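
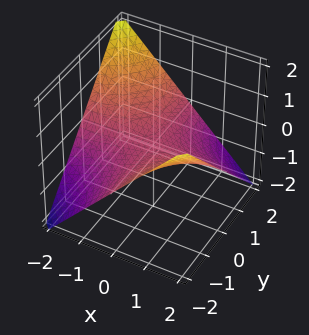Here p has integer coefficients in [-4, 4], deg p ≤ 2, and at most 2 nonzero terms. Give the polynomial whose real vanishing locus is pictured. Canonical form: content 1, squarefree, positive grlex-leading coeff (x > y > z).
(a) deg p = 2. A hyperbolic paraboloid; a quadric.
(b) Against the integer gridlines: one z-axis crossing is at z = 0; every point of the x-axis in the box is on the surface.
(c) Solving for integer coefficients yields p as stated. Check: (0, -1, 0) on the y-axis lies on the surface, and p(0, -1, 0) = 0. ✓

x*y + 2*z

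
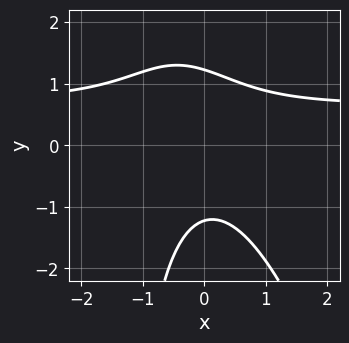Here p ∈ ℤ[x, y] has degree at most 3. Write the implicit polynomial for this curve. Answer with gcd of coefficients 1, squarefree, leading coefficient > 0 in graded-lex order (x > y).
3*x^2*y + x*y^2 - 2*x^2 + 2*y^2 - 3

The degree is 3 — the shape is more complex than any degree-2 curve.
From the axis intercepts and sections: no x-intercept at any integer in the box.
Matching integer coefficients to the picture gives p.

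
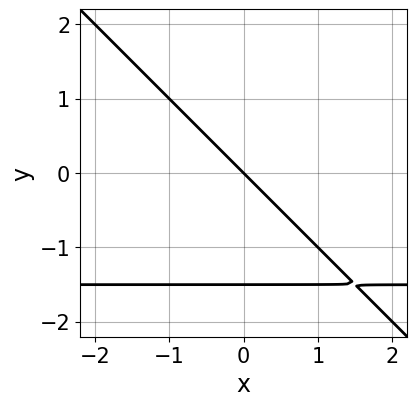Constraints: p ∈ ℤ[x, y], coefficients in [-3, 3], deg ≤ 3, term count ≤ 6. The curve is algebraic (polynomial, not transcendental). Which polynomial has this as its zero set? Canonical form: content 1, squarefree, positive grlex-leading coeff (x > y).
(a) Degree: the shape is more complex than any degree-1 curve, so deg p = 2.
(b) Against the integer gridlines: it crosses the x-axis at the gridline x = 0; one y-axis crossing is at y = 0.
(c) Solving for integer coefficients yields p as stated.

2*x*y + 2*y^2 + 3*x + 3*y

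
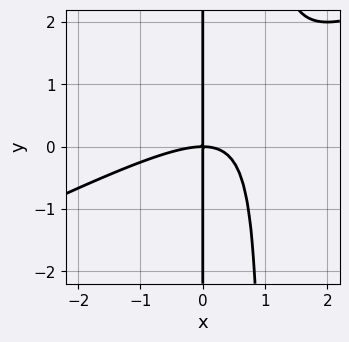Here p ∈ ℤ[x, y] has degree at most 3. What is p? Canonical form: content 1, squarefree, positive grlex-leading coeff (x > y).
1. The degree is 3 — a generic line meets the curve in up to 3 points.
2. From the axis intercepts and sections: the visible y-axis segment lies entirely on the curve; it meets the x-axis at x = 0 (among the integer gridlines).
3. The integer polynomial consistent with all of this is the stated p.

x^3 - 2*x^2*y + 2*x*y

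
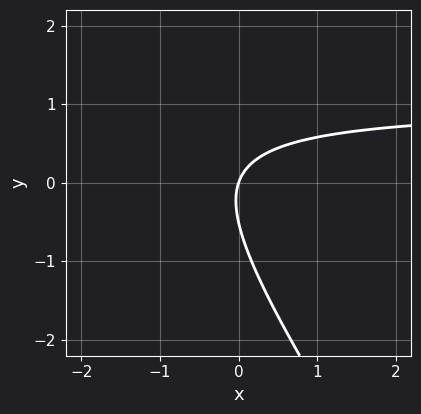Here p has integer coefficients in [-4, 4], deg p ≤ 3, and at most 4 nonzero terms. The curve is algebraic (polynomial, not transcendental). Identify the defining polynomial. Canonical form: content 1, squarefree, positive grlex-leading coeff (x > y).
3*x*y + 2*y^2 - 3*x + y

Degree: a generic line meets the curve in up to 2 points, so deg p = 2.
Checking where it meets the axes: one y-axis crossing is at y = 0; it crosses the x-axis at the gridline x = 0.
The integer polynomial consistent with all of this is the stated p.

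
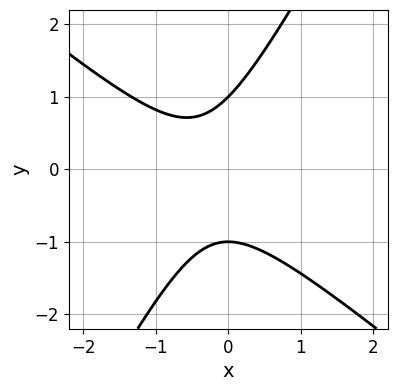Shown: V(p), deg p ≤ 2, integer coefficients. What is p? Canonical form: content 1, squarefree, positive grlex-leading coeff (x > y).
3*x^2 + 2*x*y - 2*y^2 + 2*x + 2

1. Degree: no degree-1 curve has this shape, so deg p = 2.
2. Checking where it meets the axes: no x-intercept at any integer in the box; among the integer gridlines, it crosses the y-axis at y ∈ {-1, 1}.
3. Fitting integer coefficients to these (and the overall shape) gives p.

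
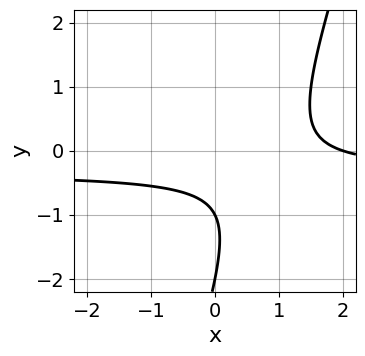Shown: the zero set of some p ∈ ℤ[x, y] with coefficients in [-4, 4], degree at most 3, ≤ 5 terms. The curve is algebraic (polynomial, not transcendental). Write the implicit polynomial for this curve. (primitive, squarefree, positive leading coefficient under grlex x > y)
3*x*y - y^2 + x - 3*y - 2

Degree: a generic line meets the curve in up to 2 points, so deg p = 2.
Against the integer gridlines: the y-axis gridline crossings are at y ∈ {-2, -1}; it crosses the x-axis at the gridline x = 2.
The integer polynomial consistent with all of this is the stated p.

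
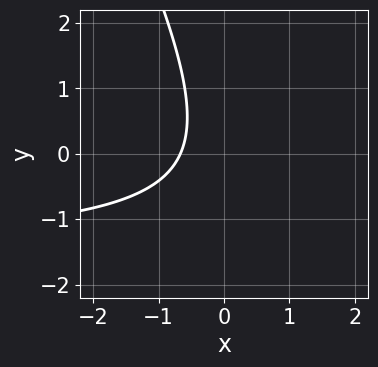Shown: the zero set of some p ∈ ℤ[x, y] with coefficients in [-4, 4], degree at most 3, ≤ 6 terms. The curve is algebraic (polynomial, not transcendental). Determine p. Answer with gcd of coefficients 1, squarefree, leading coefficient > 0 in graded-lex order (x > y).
2*x*y + y^2 + 3*x + 2

Degree: no degree-1 curve has this shape, so deg p = 2.
Checking where it meets the axes: no y-intercept at any integer in the box.
Solving for integer coefficients yields p as stated.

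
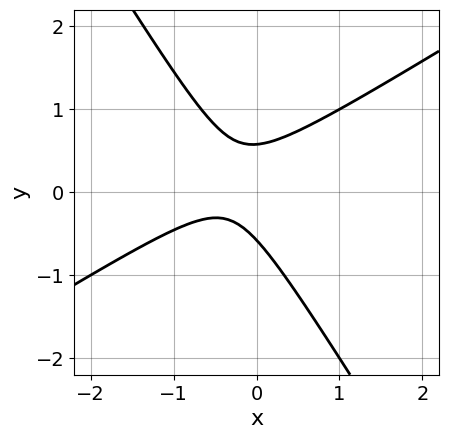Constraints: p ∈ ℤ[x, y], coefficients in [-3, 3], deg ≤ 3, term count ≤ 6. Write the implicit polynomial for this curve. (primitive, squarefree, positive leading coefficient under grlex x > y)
1. The degree is 2 — no degree-1 curve has this shape.
2. From the axis intercepts and sections: no x-intercept at any integer in the box.
3. Fitting integer coefficients to these (and the overall shape) gives p.

3*x^2 - 3*x*y - 3*y^2 + 2*x + 1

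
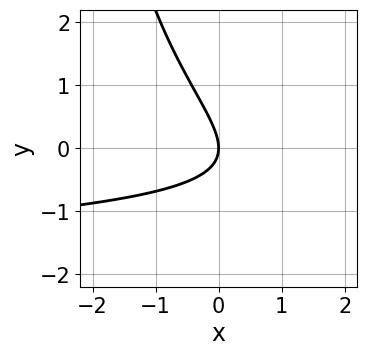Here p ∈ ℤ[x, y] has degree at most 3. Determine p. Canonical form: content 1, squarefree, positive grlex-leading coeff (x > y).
Degree: a generic line meets the curve in up to 3 points, so deg p = 3.
Observable constraints: it meets the y-axis at y = 0 (among the integer gridlines); it meets the x-axis at x = 0 (among the integer gridlines).
These observations pin down the coefficients.

x*y^2 + 3*x*y + 3*y^2 + 3*x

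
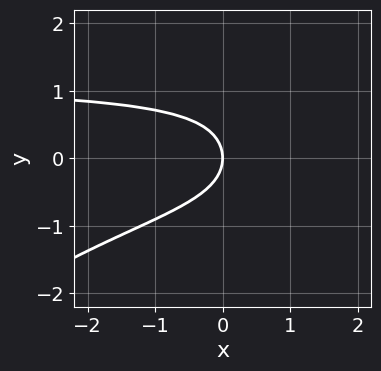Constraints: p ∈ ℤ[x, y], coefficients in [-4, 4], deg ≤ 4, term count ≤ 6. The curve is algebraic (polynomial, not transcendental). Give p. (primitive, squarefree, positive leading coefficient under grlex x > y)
(a) Degree: a generic line meets the curve in up to 4 points, so deg p = 4.
(b) From the axis intercepts and sections: it crosses the y-axis at the gridline y = 0; it crosses the x-axis at the gridline x = 0.
(c) Assembling these constraints gives the stated polynomial.

2*x*y^3 - 3*y^4 - 3*y^2 - 3*x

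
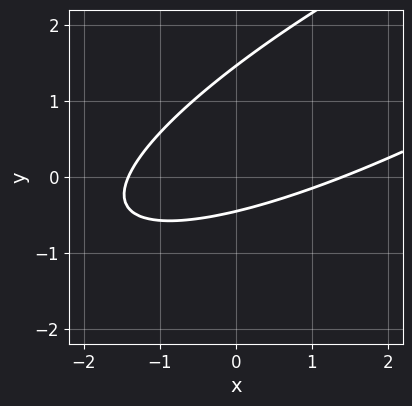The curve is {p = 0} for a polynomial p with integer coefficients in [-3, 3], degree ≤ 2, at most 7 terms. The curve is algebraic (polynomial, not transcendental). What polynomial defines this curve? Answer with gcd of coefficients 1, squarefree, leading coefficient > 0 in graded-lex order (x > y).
First, the degree is 2 — a generic line meets the curve in up to 2 points.
Finally, matching integer coefficients to the picture gives p.

x^2 - 3*x*y + 3*y^2 - 3*y - 2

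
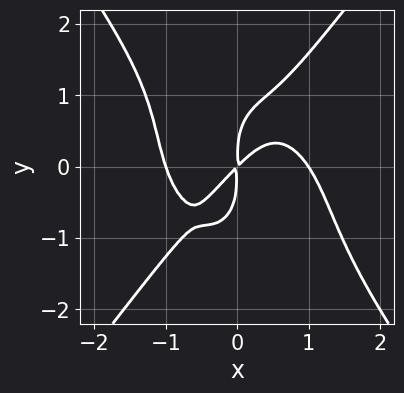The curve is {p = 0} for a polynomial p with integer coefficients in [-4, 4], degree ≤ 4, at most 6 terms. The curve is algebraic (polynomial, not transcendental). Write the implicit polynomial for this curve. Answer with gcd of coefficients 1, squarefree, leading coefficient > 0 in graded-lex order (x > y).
3*x^4 - y^4 + x^2*y - 3*x^2 + 3*x*y

(a) Degree: no degree-3 curve has this shape, so deg p = 4.
(b) Checking where it meets the axes: the x-axis gridline crossings are at x ∈ {-1, 1}.
(c) Together with the visible shape, these determine p as stated.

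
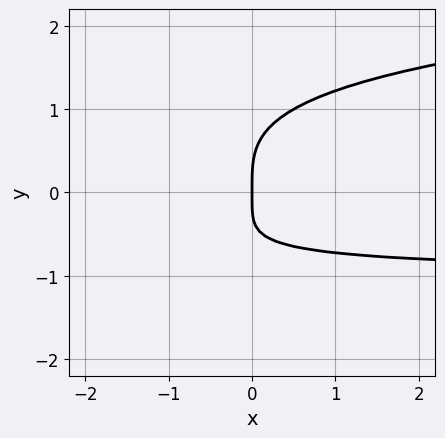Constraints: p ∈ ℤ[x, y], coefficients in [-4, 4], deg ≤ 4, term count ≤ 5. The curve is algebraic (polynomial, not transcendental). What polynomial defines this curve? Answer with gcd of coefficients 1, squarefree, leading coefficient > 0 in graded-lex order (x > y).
First, degree: the shape is more complex than any degree-3 curve, so deg p = 4.
Then, reading off the gridlines: one y-axis crossing is at y = 0; it crosses the x-axis at the gridline x = 0.
Finally, these observations pin down the coefficients.

y^4 - x*y - x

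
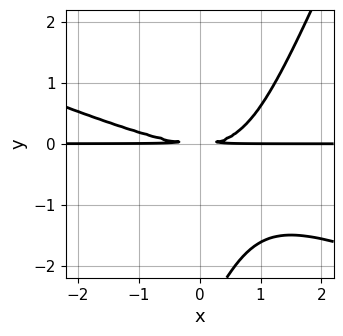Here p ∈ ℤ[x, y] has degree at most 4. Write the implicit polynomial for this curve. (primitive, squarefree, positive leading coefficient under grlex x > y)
x^2*y + 2*x*y^2 - y^3 - 3*y^2

(a) The degree is 3 — the shape is more complex than any degree-2 curve.
(b) Checking where it meets the axes: the visible x-axis segment lies entirely on the curve.
(c) Matching integer coefficients to the picture gives p.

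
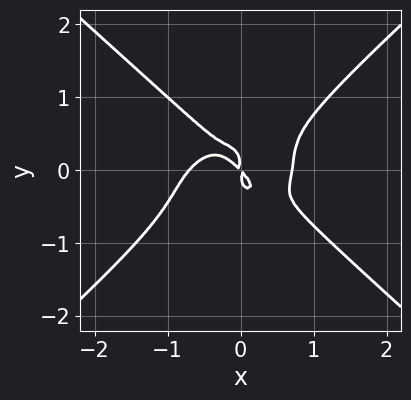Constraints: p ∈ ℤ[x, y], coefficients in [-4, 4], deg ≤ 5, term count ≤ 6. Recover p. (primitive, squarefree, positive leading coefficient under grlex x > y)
2*x^4 - 3*y^4 + x^2*y - x^2 - x*y

First, the degree is 4 — no degree-3 curve has this shape.
Finally, solving for integer coefficients yields p as stated.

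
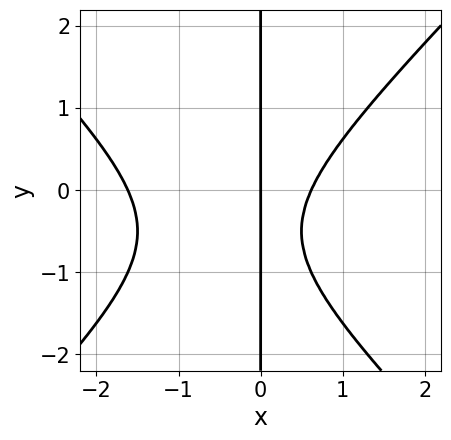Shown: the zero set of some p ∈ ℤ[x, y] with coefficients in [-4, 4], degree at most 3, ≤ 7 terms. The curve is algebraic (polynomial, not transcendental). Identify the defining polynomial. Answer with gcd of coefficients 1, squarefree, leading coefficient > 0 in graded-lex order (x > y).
x^3 - x*y^2 + x^2 - x*y - x

First, deg p = 3. No degree-2 curve has this shape.
Next, reading off the gridlines: the visible y-axis segment lies entirely on the curve; one x-axis crossing is at x = 0.
Finally, the integer polynomial consistent with all of this is the stated p.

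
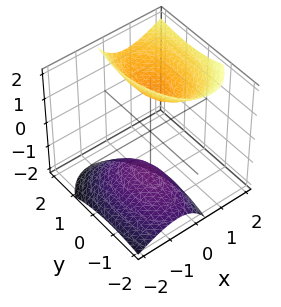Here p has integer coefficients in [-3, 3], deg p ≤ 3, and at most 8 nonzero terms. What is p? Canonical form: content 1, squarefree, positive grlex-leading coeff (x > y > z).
3*x^2 - 3*x*z + y^2 - y*z - z^2 + 2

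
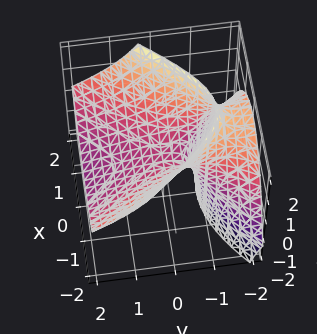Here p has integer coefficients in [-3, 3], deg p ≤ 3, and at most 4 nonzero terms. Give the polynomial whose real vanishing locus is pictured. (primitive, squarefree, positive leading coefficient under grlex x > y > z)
Degree: no degree-1 surface has this shape, so deg p = 2.
From the visible intercepts: it crosses the y-axis at the gridline y = 0; it crosses the x-axis at the gridline x = 0; it meets the z-axis at z = 0 (among the integer gridlines).
Fitting integer coefficients to these (and the overall shape) gives p.

2*x^2 - y^2 - 3*y*z - 3*z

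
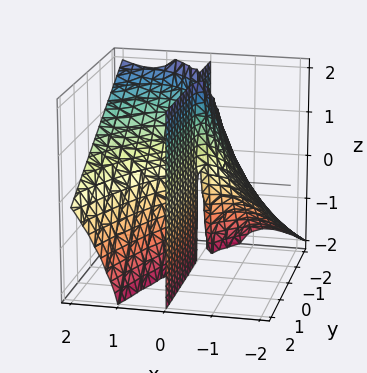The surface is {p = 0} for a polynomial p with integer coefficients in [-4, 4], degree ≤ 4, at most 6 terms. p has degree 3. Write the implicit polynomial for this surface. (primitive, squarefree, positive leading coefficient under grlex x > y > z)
2*x^3 - 3*x^2*z - 3*x*y - 3*x

(a) The degree is 3 — a generic line meets the surface in up to 3 points.
(b) Against the integer gridlines: one x-axis crossing is at x = 0; every point of the y-axis in the box is on the surface; every point of the z-axis in the box is on the surface.
(c) These observations pin down the coefficients.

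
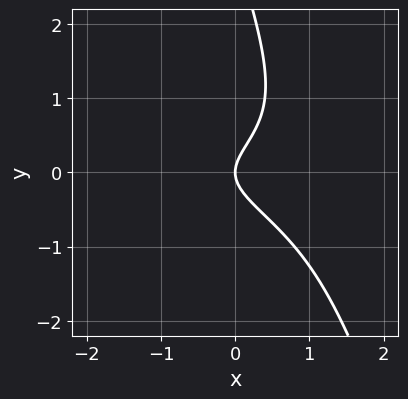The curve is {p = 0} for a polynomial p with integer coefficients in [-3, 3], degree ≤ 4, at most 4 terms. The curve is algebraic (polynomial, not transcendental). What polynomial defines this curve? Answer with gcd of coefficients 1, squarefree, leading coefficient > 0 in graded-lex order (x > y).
3*x*y^2 + y^3 - 3*y^2 + 2*x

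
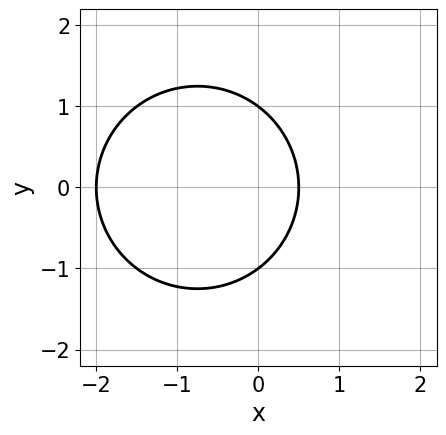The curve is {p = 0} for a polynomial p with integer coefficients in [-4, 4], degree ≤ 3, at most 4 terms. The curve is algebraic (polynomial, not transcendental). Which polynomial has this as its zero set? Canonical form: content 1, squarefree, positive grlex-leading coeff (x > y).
(a) Degree: no degree-1 curve has this shape, so deg p = 2.
(b) Symmetries: it's symmetric under y → −y, forcing even powers of y.
(c) Against the integer gridlines: it meets the x-axis at x = -2 (among the integer gridlines); the y-axis gridline crossings are at y ∈ {-1, 1}.
(d) The integer polynomial consistent with all of this is the stated p.

2*x^2 + 2*y^2 + 3*x - 2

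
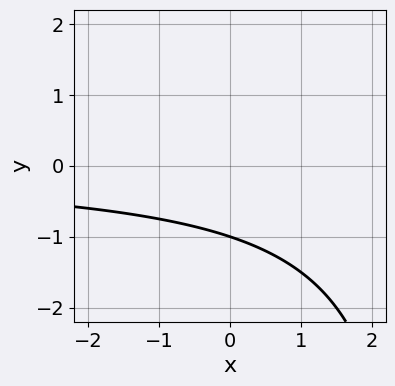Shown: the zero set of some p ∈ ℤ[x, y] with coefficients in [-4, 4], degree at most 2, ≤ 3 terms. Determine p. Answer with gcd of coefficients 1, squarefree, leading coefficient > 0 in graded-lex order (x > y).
x*y - 3*y - 3

(a) The degree is 2 — a generic line meets the curve in up to 2 points.
(b) Checking where it meets the axes: no x-intercept at any integer in the box; one y-axis crossing is at y = -1.
(c) Matching integer coefficients to the picture gives p.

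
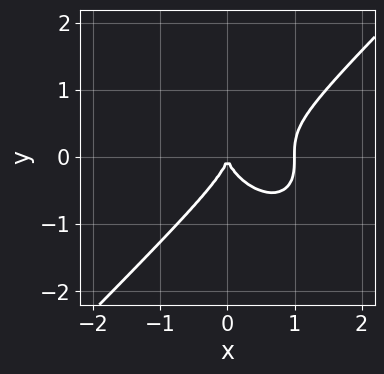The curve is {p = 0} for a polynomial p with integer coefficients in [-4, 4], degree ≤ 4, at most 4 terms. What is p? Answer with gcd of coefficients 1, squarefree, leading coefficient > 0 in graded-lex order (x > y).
1. deg p = 3. The shape is more complex than any degree-2 curve.
2. Checking where it meets the axes: it crosses the y-axis at the gridline y = 0; among the integer gridlines, it crosses the x-axis at x ∈ {0, 1}.
3. Fitting integer coefficients to these (and the overall shape) gives p.

x^3 - y^3 - x^2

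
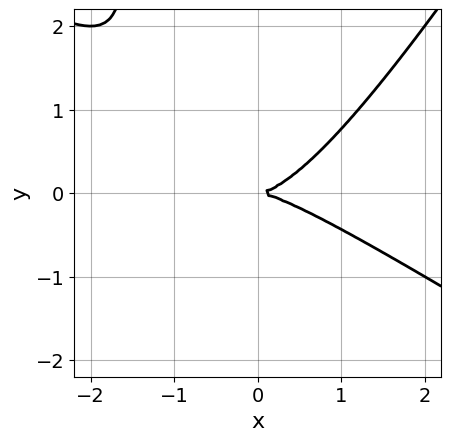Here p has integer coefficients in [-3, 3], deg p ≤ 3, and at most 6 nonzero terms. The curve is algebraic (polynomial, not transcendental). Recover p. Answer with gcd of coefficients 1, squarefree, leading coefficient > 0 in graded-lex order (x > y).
Degree: a generic line meets the curve in up to 3 points, so deg p = 3.
Observable constraints: it meets the y-axis at y = 0 (among the integer gridlines); one x-axis crossing is at x = 0.
These observations pin down the coefficients.

x^3 + x^2*y - x*y^2 - 2*y^2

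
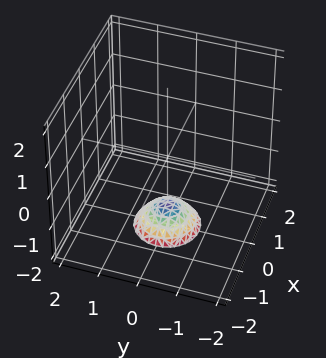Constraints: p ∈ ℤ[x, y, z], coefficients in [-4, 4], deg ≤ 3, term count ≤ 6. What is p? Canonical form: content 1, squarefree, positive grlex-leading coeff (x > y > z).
First, the degree is 2 — the shape is more complex than any degree-1 surface.
Next, symmetry: the z-axis is an axis of rotation, so x and y enter only as x² + y².
Then, observable constraints: the surface avoids every integer y-axis point in the box; a circular section at z = -2 has radius between 0 and 1.
Finally, matching integer coefficients to the picture gives p.

2*x^2 + 2*y^2 + 2*z + 3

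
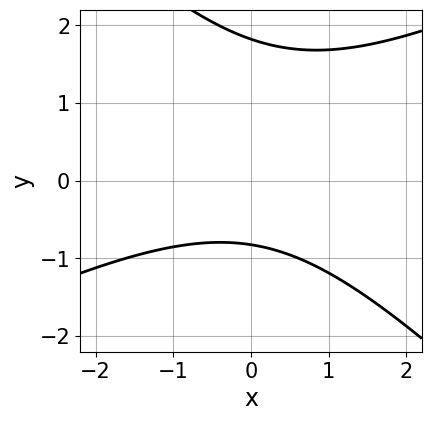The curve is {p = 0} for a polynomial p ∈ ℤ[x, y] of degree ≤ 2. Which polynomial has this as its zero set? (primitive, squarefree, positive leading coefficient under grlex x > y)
x^2 - x*y - 2*y^2 + 2*y + 3

1. The degree is 2 — no degree-1 curve has this shape.
2. From the visible intercepts: the curve avoids every integer x-axis point in the box.
3. Solving for integer coefficients yields p as stated.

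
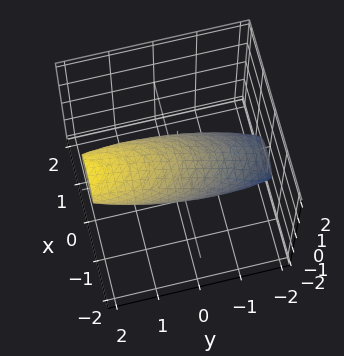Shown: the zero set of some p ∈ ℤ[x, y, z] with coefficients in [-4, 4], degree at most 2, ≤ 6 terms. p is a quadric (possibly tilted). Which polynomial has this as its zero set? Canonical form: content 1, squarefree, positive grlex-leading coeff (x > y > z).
3*x^2 + x*z + y^2 - 3*y*z + 3*z^2 - 2

1. Degree: no degree-1 surface has this shape, so deg p = 2.
2. Putting this together gives p.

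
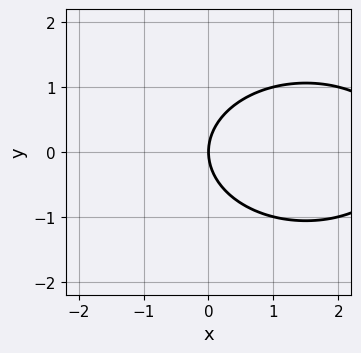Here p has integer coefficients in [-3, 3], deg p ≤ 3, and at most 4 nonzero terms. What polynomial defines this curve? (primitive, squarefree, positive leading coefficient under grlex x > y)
1. The degree is 2 — a generic line meets the curve in up to 2 points.
2. Symmetries: mirror symmetry y ↦ −y ⇒ only even powers of y.
3. Checking where it meets the axes: it crosses the y-axis at the gridline y = 0; one x-axis crossing is at x = 0.
4. Solving for integer coefficients yields p as stated.

x^2 + 2*y^2 - 3*x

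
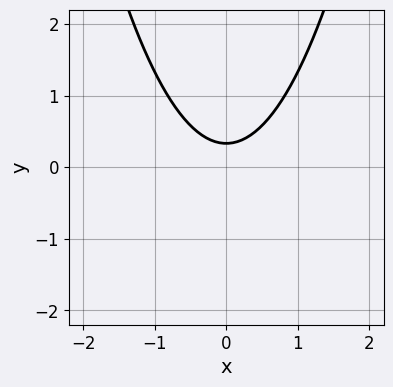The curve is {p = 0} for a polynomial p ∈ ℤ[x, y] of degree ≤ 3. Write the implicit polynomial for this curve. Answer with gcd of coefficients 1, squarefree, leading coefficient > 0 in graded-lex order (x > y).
3*x^2 - 3*y + 1

(a) deg p = 2.
(b) Symmetries: the x ↦ −x reflection is a symmetry, so x appears only in even powers.
(c) From the axis intercepts and sections: it misses every integer gridline on the x-axis.
(d) These observations pin down the coefficients.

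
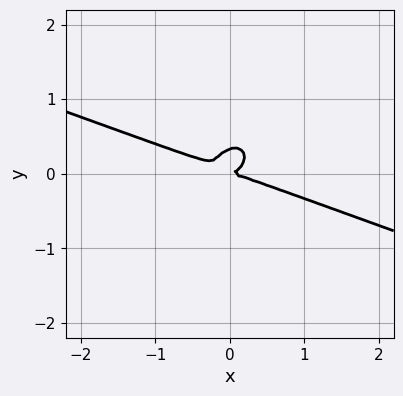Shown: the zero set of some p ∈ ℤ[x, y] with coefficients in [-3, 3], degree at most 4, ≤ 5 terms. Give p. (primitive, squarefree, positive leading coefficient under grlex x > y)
x^3 + 2*x^2*y - x*y^2 + 3*y^3 - y^2

1. The degree is 3 — a generic line meets the curve in up to 3 points.
2. Reading off the gridlines: one y-axis crossing is at y = 0; it meets the x-axis at x = 0 (among the integer gridlines).
3. Together with the visible shape, these determine p as stated.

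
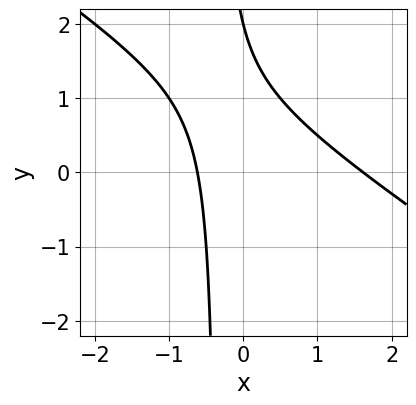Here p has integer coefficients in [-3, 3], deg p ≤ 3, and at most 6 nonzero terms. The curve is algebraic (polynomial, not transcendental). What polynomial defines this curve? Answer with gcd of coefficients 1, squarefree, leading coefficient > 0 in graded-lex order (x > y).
(a) Degree: no degree-1 curve has this shape, so deg p = 2.
(b) Checking where it meets the axes: it crosses the y-axis at the gridline y = 2.
(c) Putting this together gives p.

2*x^2 + 3*x*y - 2*x + y - 2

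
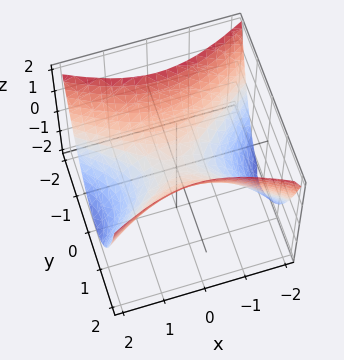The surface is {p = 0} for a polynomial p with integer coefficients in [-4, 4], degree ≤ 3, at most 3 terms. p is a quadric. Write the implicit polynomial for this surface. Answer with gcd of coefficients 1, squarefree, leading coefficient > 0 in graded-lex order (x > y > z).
(a) The degree is 2 — a saddle surface; a quadric.
(b) Symmetries: the x ↦ −x reflection is a symmetry, so x appears only in even powers; it's symmetric under y → −y, forcing even powers of y.
(c) Reading off the gridlines: it crosses the z-axis at the gridline z = 0; it crosses the y-axis at the gridline y = 0.
(d) Solving for integer coefficients yields p as stated.

x^2 - 2*y^2 + 2*z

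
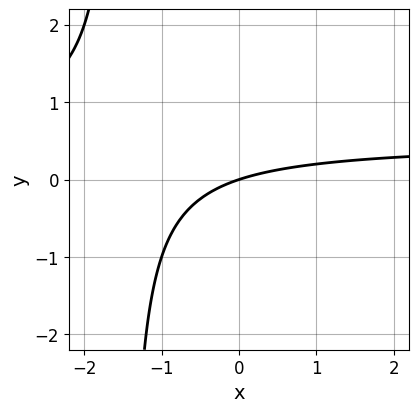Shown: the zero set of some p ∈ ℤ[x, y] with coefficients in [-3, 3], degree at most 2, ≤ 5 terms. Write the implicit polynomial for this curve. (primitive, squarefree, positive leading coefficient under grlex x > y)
(a) The degree is 2 — no degree-1 curve has this shape.
(b) Observable constraints: it meets the x-axis at x = 0 (among the integer gridlines); it crosses the y-axis at the gridline y = 0.
(c) Putting this together gives p.

2*x*y - x + 3*y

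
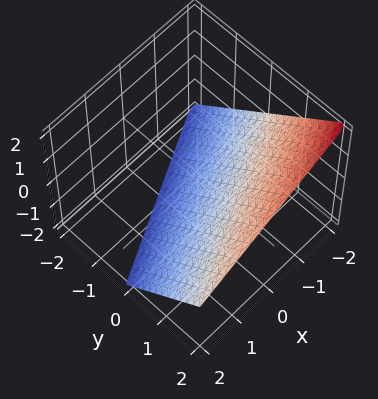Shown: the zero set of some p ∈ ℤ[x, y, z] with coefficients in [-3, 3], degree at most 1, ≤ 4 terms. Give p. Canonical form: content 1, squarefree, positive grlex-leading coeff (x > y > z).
First, the degree is 1 — the surface is flat (a plane).
Next, observable constraints: one z-axis crossing is at z = -1; it meets the x-axis at x = -2 (among the integer gridlines); one y-axis crossing is at y = 1.
Finally, assembling these constraints gives the stated polynomial.

x - 2*y + 2*z + 2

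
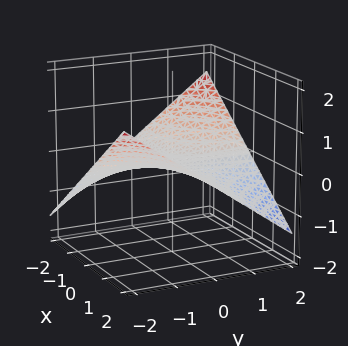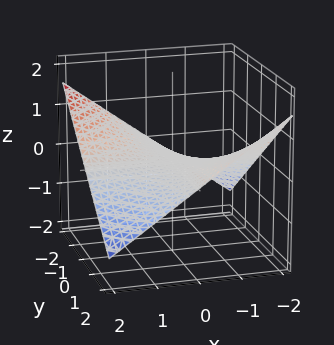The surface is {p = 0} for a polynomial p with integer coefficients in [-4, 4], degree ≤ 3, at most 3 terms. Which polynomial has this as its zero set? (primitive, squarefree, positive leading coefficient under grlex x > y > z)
x*y + 3*z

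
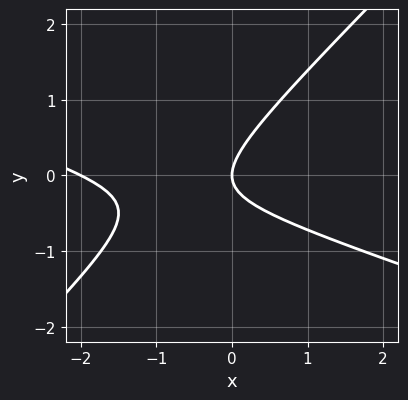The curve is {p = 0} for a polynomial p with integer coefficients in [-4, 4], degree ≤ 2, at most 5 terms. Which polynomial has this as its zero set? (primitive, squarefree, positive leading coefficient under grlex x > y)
(a) Degree: no degree-1 curve has this shape, so deg p = 2.
(b) From the axis intercepts and sections: among the integer gridlines, it crosses the x-axis at x ∈ {-2, 0}; it meets the y-axis at y = 0 (among the integer gridlines).
(c) Matching integer coefficients to the picture gives p.

x^2 + 2*x*y - 3*y^2 + 2*x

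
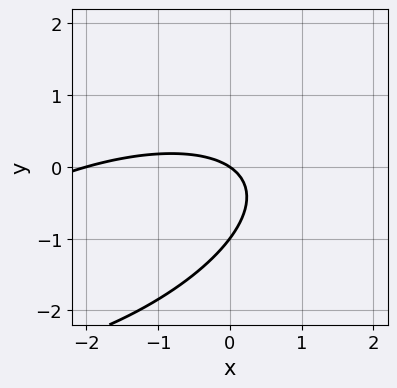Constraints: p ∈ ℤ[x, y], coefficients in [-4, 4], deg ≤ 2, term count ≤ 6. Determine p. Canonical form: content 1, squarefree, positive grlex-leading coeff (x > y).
1. The degree is 2 — the shape is more complex than any degree-1 curve.
2. Observable constraints: the x-axis gridline crossings are at x ∈ {-2, 0}; the y-axis gridline crossings are at y ∈ {-1, 0}.
3. Together with the visible shape, these determine p as stated.

x^2 - 2*x*y + 3*y^2 + 2*x + 3*y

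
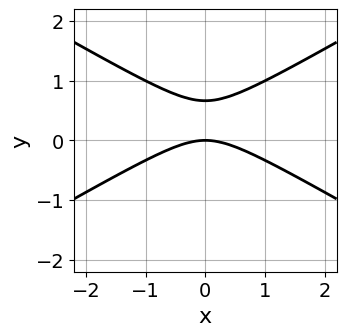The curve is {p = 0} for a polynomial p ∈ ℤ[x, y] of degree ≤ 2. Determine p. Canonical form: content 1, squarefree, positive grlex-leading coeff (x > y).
1. deg p = 2. The shape is more complex than any degree-1 curve.
2. Symmetries: it's symmetric under x → −x, forcing even powers of x.
3. Reading off the gridlines: it crosses the y-axis at the gridline y = 0; it crosses the x-axis at the gridline x = 0.
4. Matching integer coefficients to the picture gives p.

x^2 - 3*y^2 + 2*y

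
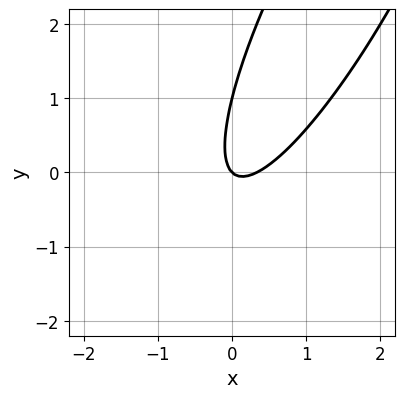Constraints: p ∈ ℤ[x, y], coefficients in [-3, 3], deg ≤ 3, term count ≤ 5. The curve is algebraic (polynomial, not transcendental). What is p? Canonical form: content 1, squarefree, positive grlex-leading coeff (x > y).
1. The degree is 2 — a generic line meets the curve in up to 2 points.
2. Against the integer gridlines: it meets the x-axis at x = 0 (among the integer gridlines); among the integer gridlines, it crosses the y-axis at y ∈ {0, 1}.
3. The integer polynomial consistent with all of this is the stated p.

3*x^2 - 3*x*y + y^2 - x - y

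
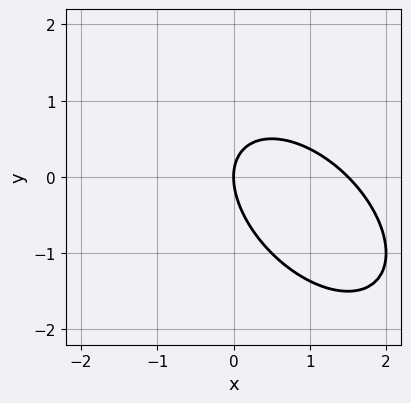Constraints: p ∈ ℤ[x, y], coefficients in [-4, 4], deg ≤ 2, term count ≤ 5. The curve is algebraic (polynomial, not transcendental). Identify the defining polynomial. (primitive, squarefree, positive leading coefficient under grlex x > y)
(a) Degree: a generic line meets the curve in up to 2 points, so deg p = 2.
(b) Reading off the gridlines: it meets the x-axis at x = 0 (among the integer gridlines); it crosses the y-axis at the gridline y = 0.
(c) Together with the visible shape, these determine p as stated.

2*x^2 + 2*x*y + 2*y^2 - 3*x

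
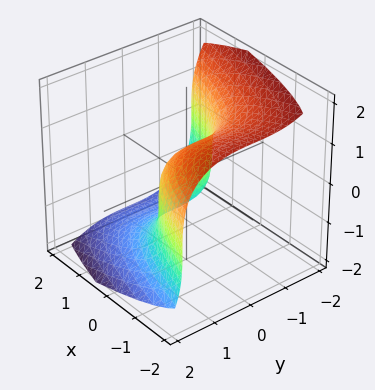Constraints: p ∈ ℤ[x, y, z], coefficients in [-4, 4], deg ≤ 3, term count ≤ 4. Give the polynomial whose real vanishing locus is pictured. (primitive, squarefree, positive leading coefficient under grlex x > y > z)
(a) The degree is 3 — a generic line meets the surface in up to 3 points.
(b) From the axis intercepts and sections: one y-axis crossing is at y = 0; it crosses the x-axis at the gridline x = 0; one z-axis crossing is at z = 0.
(c) Solving for integer coefficients yields p as stated.

y^3 + z^3 + 3*x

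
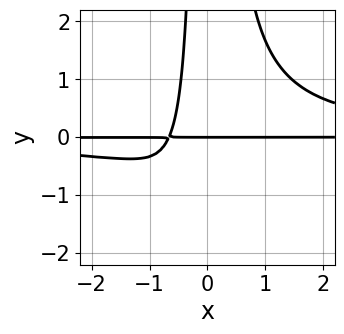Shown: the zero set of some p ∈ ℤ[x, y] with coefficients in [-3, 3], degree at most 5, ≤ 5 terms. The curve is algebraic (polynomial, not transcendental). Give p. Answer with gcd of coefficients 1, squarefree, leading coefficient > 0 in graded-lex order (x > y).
1. Degree: the shape is more complex than any degree-3 curve, so deg p = 4.
2. Observable constraints: it crosses the y-axis at the gridline y = 0; every point of the x-axis in the box is on the curve.
3. The integer polynomial consistent with all of this is the stated p.

3*x^2*y^2 - 3*x*y - 2*y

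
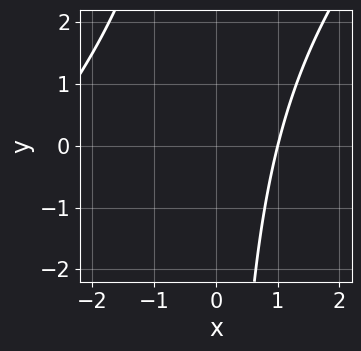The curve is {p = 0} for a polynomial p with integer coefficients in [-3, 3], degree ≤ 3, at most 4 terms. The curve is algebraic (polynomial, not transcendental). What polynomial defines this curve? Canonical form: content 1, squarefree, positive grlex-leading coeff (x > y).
(a) Degree: no degree-1 curve has this shape, so deg p = 2.
(b) Reading off the gridlines: the curve avoids every integer y-axis point in the box; it meets the x-axis at x = 1 (among the integer gridlines).
(c) Putting this together gives p.

x^2 - x*y + 2*x - 3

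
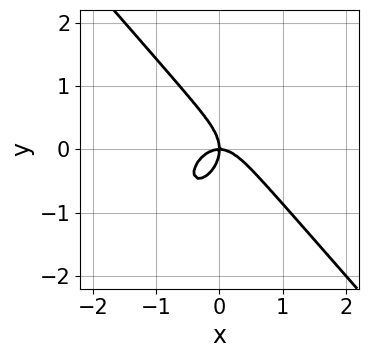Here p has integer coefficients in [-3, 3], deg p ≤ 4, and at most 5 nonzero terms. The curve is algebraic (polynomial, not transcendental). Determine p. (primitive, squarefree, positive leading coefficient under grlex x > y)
3*x^3 + 2*y^3 + 2*x*y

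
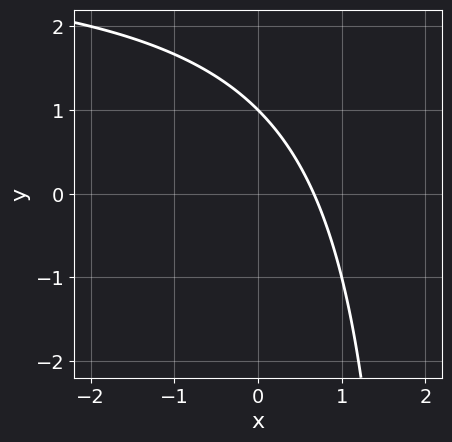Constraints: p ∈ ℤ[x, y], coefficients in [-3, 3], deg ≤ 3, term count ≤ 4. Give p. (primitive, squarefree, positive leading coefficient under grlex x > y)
First, deg p = 2. No degree-1 curve has this shape.
Next, from the visible intercepts: it crosses the y-axis at the gridline y = 1.
Finally, together with the visible shape, these determine p as stated.

x*y - 3*x - 2*y + 2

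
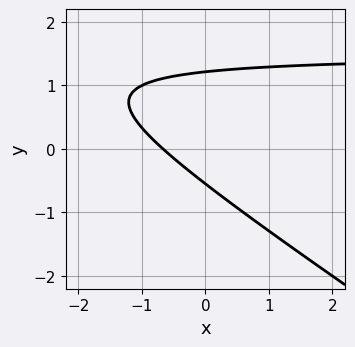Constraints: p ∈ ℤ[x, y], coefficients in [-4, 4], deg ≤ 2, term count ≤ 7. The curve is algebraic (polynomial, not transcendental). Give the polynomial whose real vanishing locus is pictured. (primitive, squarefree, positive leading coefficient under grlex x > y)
2*x*y + 3*y^2 - 3*x - 2*y - 2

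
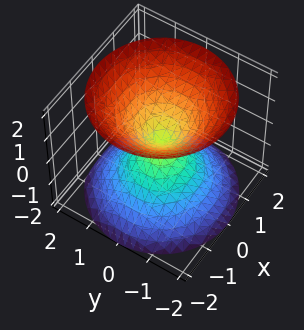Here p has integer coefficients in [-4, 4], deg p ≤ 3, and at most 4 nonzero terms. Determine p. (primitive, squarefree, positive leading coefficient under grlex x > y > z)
1. The picture has 2 separate pieces. They look like related sheets of one shape, so recover p as a whole.
2. Degree: two nappes meeting at a single point; a quadric, so deg p = 2.
3. Symmetries: it's symmetric under z → −z, forcing even powers of z; the z-axis is an axis of rotation, so x and y enter only as x² + y².
4. Reading off the gridlines: one y-axis crossing is at y = 0; one z-axis crossing is at z = 0; one x-axis crossing is at x = 0.
5. Putting this together gives p.

x^2 + y^2 - z^2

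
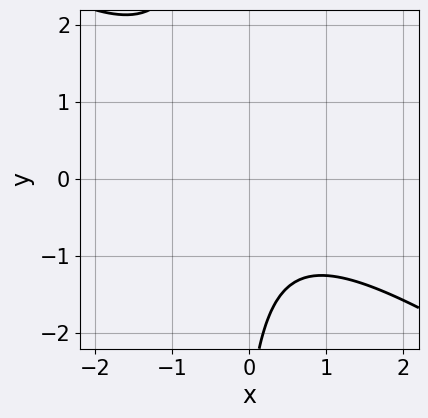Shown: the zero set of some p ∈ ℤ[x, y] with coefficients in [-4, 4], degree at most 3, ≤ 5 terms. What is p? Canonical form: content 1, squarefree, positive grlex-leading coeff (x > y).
2*x^2 + 3*x*y + y + 3

1. Degree: a generic line meets the curve in up to 2 points, so deg p = 2.
2. Observable constraints: no x-intercept at any integer in the box; it misses every integer gridline on the y-axis.
3. Solving for integer coefficients yields p as stated.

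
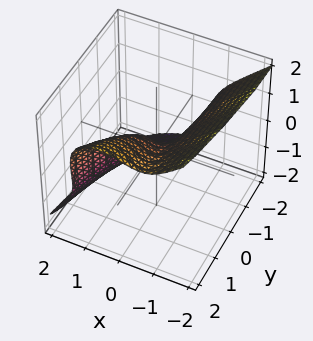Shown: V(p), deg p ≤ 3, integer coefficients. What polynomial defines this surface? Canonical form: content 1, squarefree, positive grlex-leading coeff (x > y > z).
(a) Degree: a generic line meets the surface in up to 3 points, so deg p = 3.
(b) Checking where it meets the axes: it meets the z-axis at z = 0 (among the integer gridlines); it crosses the y-axis at the gridline y = 0.
(c) Matching integer coefficients to the picture gives p.

2*x^3 - y*z^2 + 2*z^3 - x*y - y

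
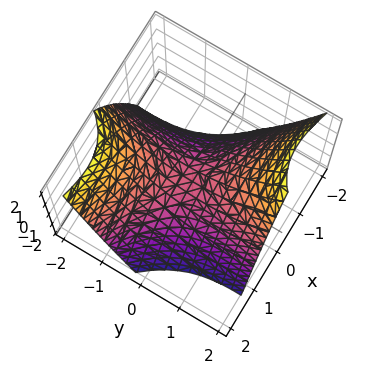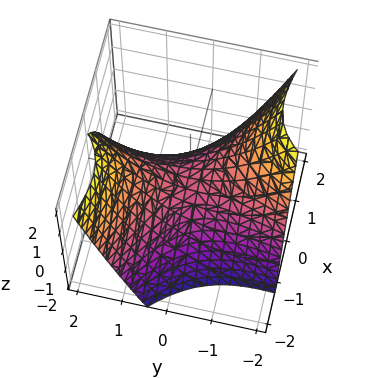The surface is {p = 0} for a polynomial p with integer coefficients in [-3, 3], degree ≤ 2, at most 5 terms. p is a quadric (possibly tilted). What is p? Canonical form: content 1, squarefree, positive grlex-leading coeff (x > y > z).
2*x^2 + 3*x*y - y^2 + 3*z

The degree is 2 — the shape is more complex than any degree-1 surface.
From the axis intercepts and sections: it crosses the z-axis at the gridline z = 0; it crosses the x-axis at the gridline x = 0; one y-axis crossing is at y = 0.
Assembling these constraints gives the stated polynomial.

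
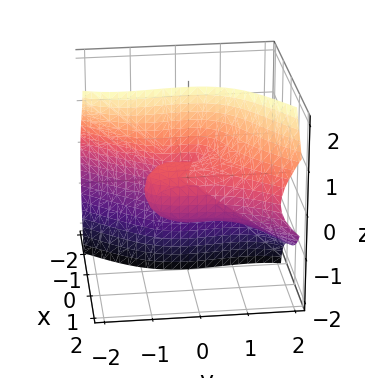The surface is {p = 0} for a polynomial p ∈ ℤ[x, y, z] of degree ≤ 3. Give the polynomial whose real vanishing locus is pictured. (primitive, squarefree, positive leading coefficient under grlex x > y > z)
(a) deg p = 3. No degree-2 surface has this shape.
(b) Against the integer gridlines: it crosses the y-axis at the gridline y = 0; every point of the z-axis in the box is on the surface.
(c) Together with the visible shape, these determine p as stated.

2*x^3 + 3*x*z^2 - y^3 - y^2*z - 3*x^2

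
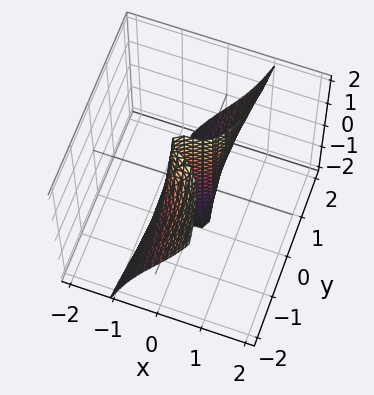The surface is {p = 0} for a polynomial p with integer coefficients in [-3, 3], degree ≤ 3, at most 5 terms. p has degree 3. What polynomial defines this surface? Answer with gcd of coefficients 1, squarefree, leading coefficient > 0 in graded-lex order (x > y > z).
2*x^3 + 2*x*y^2 - y^2*z - y

(a) Degree: the shape is more complex than any degree-2 surface, so deg p = 3.
(b) Checking where it meets the axes: it crosses the x-axis at the gridline x = 0; one y-axis crossing is at y = 0.
(c) Together with the visible shape, these determine p as stated. Check: (0, 0, -1) on the z-axis lies on the surface, and p(0, 0, -1) = 0. ✓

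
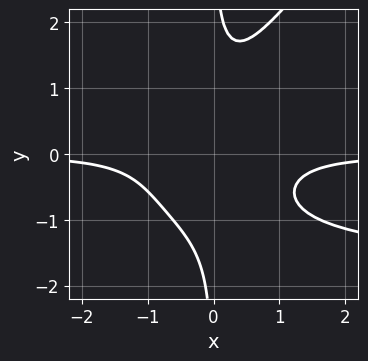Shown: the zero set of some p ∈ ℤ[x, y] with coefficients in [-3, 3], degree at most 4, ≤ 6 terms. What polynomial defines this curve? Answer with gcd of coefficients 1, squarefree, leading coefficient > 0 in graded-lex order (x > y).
1. deg p = 4.
2. Observable constraints: no y-intercept at any integer in the box; the curve avoids every integer x-axis point in the box.
3. Matching integer coefficients to the picture gives p.

x^2*y^2 - x*y^3 + 2*x^2*y + 1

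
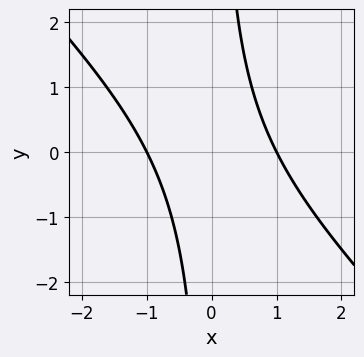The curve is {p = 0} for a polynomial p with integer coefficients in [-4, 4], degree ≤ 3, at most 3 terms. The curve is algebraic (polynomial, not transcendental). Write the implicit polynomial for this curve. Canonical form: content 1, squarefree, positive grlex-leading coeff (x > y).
x^2 + x*y - 1

(a) deg p = 2. The shape is more complex than any degree-1 curve.
(b) From the visible intercepts: it misses every integer gridline on the y-axis; among the integer gridlines, it crosses the x-axis at x ∈ {-1, 1}.
(c) Putting this together gives p.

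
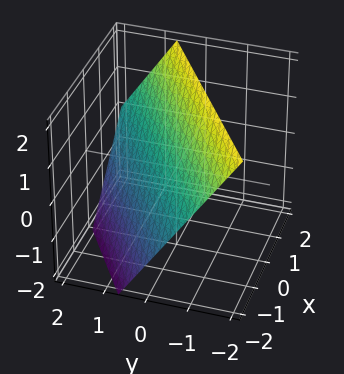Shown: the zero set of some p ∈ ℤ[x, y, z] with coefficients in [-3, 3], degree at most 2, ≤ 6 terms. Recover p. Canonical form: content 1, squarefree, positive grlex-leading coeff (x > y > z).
2*x - 3*y - 2*z + 2

(a) The degree is 1 — every cross-section is a straight line — this is a plane.
(b) Reading off the gridlines: one z-axis crossing is at z = 1; it crosses the x-axis at the gridline x = -1.
(c) Matching integer coefficients to the picture gives p.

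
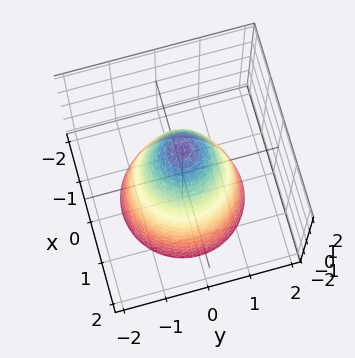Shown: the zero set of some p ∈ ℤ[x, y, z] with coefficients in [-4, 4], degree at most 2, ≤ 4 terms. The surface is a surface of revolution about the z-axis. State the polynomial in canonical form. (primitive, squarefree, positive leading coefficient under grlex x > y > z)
2*x^2 + 2*y^2 + z - 2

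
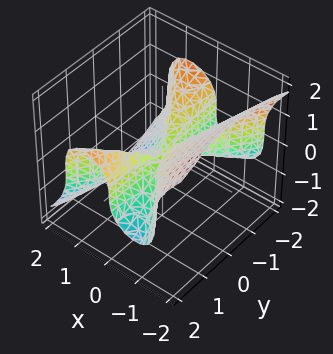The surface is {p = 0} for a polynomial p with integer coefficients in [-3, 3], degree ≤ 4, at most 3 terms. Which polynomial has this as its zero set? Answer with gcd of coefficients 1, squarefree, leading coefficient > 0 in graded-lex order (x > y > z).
2*x^3 - x*y^2 + 2*z^3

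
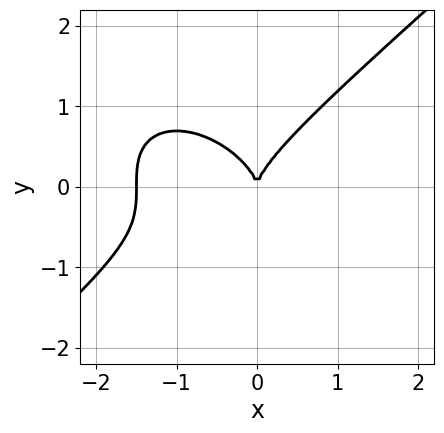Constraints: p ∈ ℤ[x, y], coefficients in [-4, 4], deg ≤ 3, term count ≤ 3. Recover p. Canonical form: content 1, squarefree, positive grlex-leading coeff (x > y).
2*x^3 - 3*y^3 + 3*x^2

1. deg p = 3. A generic line meets the curve in up to 3 points.
2. Checking where it meets the axes: it crosses the y-axis at the gridline y = 0; it crosses the x-axis at the gridline x = 0.
3. Assembling these constraints gives the stated polynomial.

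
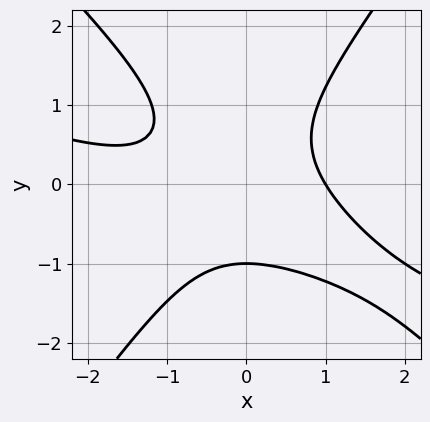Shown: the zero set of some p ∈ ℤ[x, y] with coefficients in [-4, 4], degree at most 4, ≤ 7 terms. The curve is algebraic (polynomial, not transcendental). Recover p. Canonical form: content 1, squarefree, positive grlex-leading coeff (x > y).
The degree is 3 — no degree-2 curve has this shape.
Observable constraints: one x-axis crossing is at x = 1; it crosses the y-axis at the gridline y = -1.
These observations pin down the coefficients.

x^3 + 3*x^2*y - 2*y^3 + x^2 - 2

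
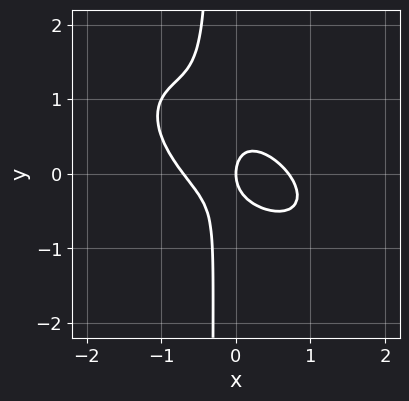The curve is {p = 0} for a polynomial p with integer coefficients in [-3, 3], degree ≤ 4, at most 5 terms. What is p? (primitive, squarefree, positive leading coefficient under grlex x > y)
2*x^3 + 3*x^2*y + 3*x*y^2 + y^2 - x

(a) deg p = 3.
(b) Against the integer gridlines: one y-axis crossing is at y = 0; it meets the x-axis at x = 0 (among the integer gridlines).
(c) Fitting integer coefficients to these (and the overall shape) gives p.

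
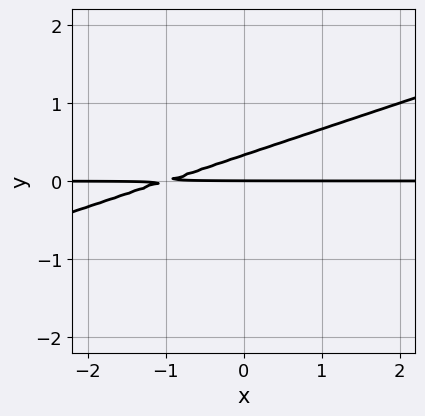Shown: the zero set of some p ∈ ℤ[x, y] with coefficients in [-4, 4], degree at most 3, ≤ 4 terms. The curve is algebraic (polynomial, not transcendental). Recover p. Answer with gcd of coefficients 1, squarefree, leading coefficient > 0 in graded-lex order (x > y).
x*y - 3*y^2 + y

First, deg p = 2. A generic line meets the curve in up to 2 points.
Next, from the axis intercepts and sections: every point of the x-axis in the box is on the curve; it crosses the y-axis at the gridline y = 0.
Finally, matching integer coefficients to the picture gives p.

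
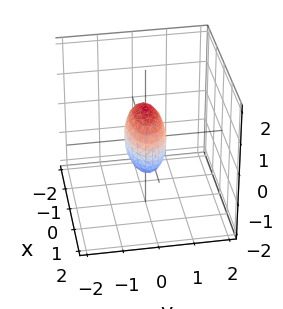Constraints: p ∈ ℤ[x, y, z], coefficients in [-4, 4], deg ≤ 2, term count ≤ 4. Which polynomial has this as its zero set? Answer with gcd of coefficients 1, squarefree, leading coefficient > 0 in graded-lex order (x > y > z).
x^2 + 3*y^2 + z^2 - 1

First, deg p = 2. A closed, bounded, convex surface; a quadric.
Then, symmetries: it's symmetric under z → −z, forcing even powers of z; it's symmetric under y → −y, forcing even powers of y; it's symmetric under x → −x, forcing even powers of x.
Then, from the visible intercepts: the z-axis gridline crossings are at z ∈ {-1, 1}; among the integer gridlines, it crosses the x-axis at x ∈ {-1, 1}.
Finally, assembling these constraints gives the stated polynomial.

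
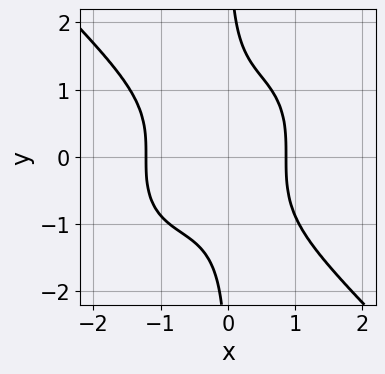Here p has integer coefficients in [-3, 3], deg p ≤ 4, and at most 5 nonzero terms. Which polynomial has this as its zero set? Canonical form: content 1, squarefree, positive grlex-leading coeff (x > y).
(a) The degree is 4 — the shape is more complex than any degree-3 curve.
(b) Observable constraints: the curve avoids every integer y-axis point in the box.
(c) Matching integer coefficients to the picture gives p.

3*x^4 + 3*x*y^3 + 2*x^3 - 3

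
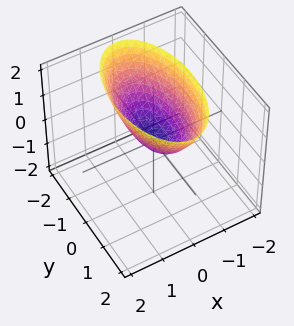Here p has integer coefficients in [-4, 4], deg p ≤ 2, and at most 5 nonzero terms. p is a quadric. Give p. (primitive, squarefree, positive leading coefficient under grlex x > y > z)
3*x^2 + y^2 - 2*z

1. The degree is 2 — a paraboloid; a quadric.
2. Symmetries: it's symmetric under x → −x, forcing even powers of x; it's symmetric under y → −y, forcing even powers of y.
3. Observable constraints: one y-axis crossing is at y = 0; one x-axis crossing is at x = 0.
4. Fitting integer coefficients to these (and the overall shape) gives p.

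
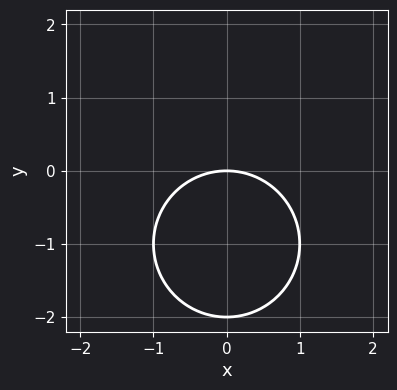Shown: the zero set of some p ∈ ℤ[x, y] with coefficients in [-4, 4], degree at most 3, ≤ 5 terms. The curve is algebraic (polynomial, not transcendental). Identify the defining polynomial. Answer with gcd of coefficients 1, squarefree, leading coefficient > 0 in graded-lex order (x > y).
First, deg p = 2. The shape is more complex than any degree-1 curve.
Next, symmetries: the x ↦ −x reflection is a symmetry, so x appears only in even powers.
Then, from the axis intercepts and sections: one x-axis crossing is at x = 0; the y-axis gridline crossings are at y ∈ {-2, 0}.
Finally, assembling these constraints gives the stated polynomial.

x^2 + y^2 + 2*y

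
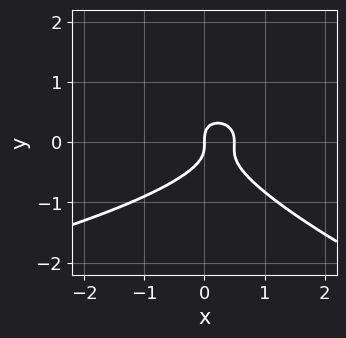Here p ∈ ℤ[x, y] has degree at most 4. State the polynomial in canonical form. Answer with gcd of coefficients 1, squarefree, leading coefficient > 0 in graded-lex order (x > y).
(a) deg p = 3. The shape is more complex than any degree-2 curve.
(b) Checking where it meets the axes: one x-axis crossing is at x = 0; one y-axis crossing is at y = 0.
(c) Putting this together gives p.

x*y^2 + 3*y^3 + 2*x^2 - x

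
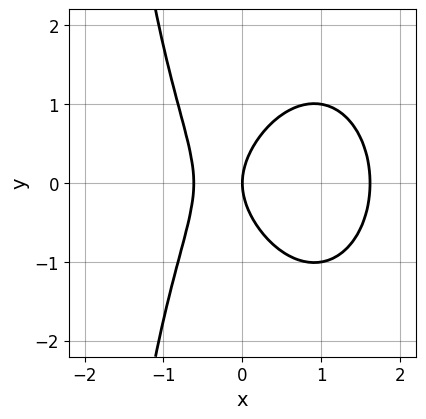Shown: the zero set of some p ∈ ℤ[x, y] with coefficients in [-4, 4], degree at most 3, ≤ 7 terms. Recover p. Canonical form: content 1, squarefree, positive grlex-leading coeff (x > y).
3*x^3 + x*y^2 - 3*x^2 + 2*y^2 - 3*x

deg p = 3. No degree-2 curve has this shape.
Symmetries: mirror symmetry y ↦ −y ⇒ only even powers of y.
Reading off the gridlines: it meets the x-axis at x = 0 (among the integer gridlines); it crosses the y-axis at the gridline y = 0.
Assembling these constraints gives the stated polynomial.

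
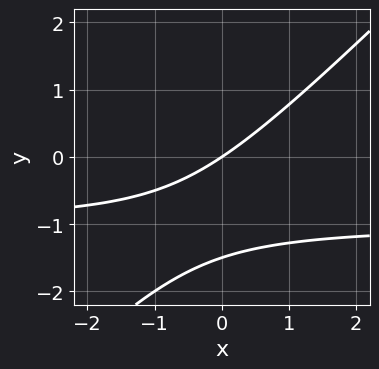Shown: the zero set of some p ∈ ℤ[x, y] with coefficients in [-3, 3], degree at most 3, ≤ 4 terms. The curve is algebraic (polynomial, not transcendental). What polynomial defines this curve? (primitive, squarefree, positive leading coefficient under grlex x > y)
(a) deg p = 2. A generic line meets the curve in up to 2 points.
(b) From the visible intercepts: it meets the y-axis at y = 0 (among the integer gridlines); one x-axis crossing is at x = 0.
(c) Fitting integer coefficients to these (and the overall shape) gives p.

2*x*y - 2*y^2 + 2*x - 3*y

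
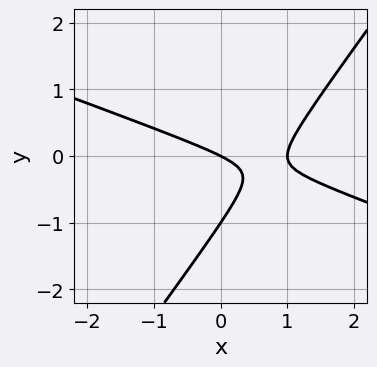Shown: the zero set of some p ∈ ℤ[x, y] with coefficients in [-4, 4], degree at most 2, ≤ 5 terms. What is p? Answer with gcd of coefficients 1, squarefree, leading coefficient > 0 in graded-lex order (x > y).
x^2 + 2*x*y - 2*y^2 - x - 2*y

(a) Degree: no degree-1 curve has this shape, so deg p = 2.
(b) Observable constraints: the x-axis gridline crossings are at x ∈ {0, 1}; among the integer gridlines, it crosses the y-axis at y ∈ {-1, 0}.
(c) Assembling these constraints gives the stated polynomial.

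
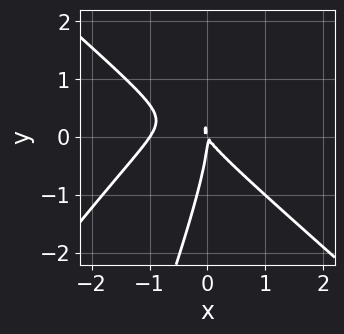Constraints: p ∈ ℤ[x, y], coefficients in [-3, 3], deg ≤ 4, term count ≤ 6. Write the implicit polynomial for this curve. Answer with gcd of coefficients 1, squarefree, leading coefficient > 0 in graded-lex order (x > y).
3*x^3 - 3*x*y^2 + y^3 + 3*x^2 + 2*x*y

(a) deg p = 3. A generic line meets the curve in up to 3 points.
(b) From the axis intercepts and sections: among the integer gridlines, it crosses the x-axis at x ∈ {-1, 0}; it crosses the y-axis at the gridline y = 0.
(c) Fitting integer coefficients to these (and the overall shape) gives p.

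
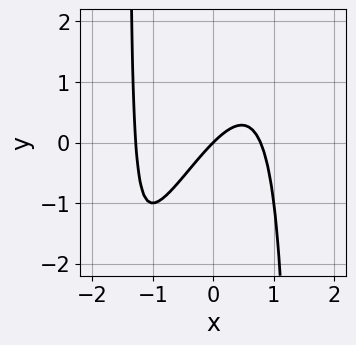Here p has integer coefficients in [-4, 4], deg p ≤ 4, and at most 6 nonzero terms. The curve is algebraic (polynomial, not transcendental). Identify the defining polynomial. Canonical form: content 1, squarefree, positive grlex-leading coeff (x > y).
First, the degree is 3 — the shape is more complex than any degree-2 curve.
Then, against the integer gridlines: one x-axis crossing is at x = 0; one y-axis crossing is at y = 0.
Finally, together with the visible shape, these determine p as stated.

2*x^3 - x^2*y + x^2 - 2*x + 2*y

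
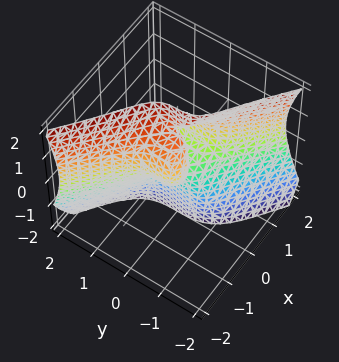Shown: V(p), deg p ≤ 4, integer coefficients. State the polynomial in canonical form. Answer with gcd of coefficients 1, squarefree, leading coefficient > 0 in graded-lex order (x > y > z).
2*x^3 + 2*x*z^2 + 3*y^3 - 2*x*z - x

deg p = 3. A generic line meets the surface in up to 3 points.
From the visible intercepts: every point of the z-axis in the box is on the surface; it crosses the y-axis at the gridline y = 0.
Matching integer coefficients to the picture gives p.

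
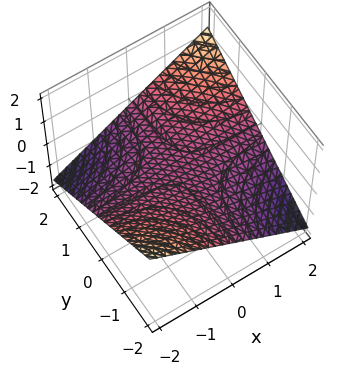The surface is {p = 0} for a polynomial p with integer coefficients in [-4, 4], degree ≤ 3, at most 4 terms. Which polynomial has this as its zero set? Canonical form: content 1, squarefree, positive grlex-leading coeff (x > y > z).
x*y - 3*z

1. deg p = 2. A saddle surface; a quadric.
2. From the visible intercepts: it crosses the z-axis at the gridline z = 0; every point of the x-axis in the box is on the surface; the visible y-axis segment lies entirely on the surface.
3. Assembling these constraints gives the stated polynomial.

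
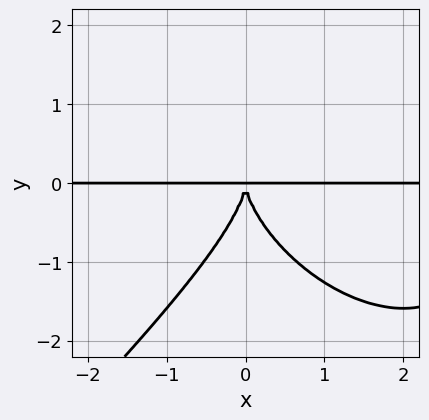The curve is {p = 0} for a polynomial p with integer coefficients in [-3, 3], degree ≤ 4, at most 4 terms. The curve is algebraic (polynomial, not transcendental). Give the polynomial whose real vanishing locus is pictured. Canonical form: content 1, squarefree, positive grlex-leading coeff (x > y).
x^3*y - y^4 - 3*x^2*y

deg p = 4. A generic line meets the curve in up to 4 points.
Reading off the gridlines: the visible x-axis segment lies entirely on the curve.
Assembling these constraints gives the stated polynomial.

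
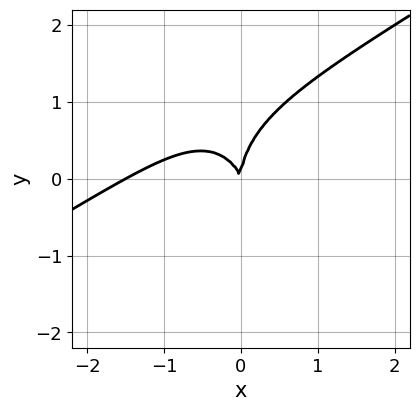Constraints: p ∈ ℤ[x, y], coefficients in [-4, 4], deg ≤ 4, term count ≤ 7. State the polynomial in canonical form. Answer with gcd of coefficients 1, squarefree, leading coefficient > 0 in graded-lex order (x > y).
1. deg p = 3. A generic line meets the curve in up to 3 points.
2. From the axis intercepts and sections: one y-axis crossing is at y = 0; it meets the x-axis at x = 0 (among the integer gridlines).
3. Assembling these constraints gives the stated polynomial.

2*x^3 - 3*x^2*y - y^3 + 3*x^2 + x*y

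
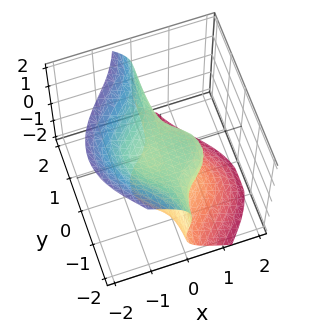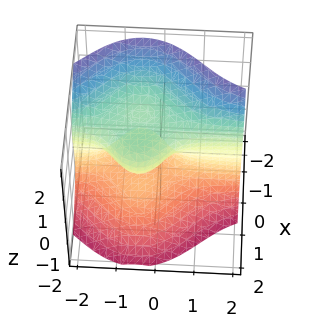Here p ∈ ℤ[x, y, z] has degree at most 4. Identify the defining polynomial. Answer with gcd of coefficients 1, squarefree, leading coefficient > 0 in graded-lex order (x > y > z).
1. Degree: the shape is more complex than any degree-2 surface, so deg p = 3.
2. Observable constraints: every point of the y-axis in the box is on the surface; the z-axis gridline crossings are at z ∈ {-1, 0, 1}; one x-axis crossing is at x = 0.
3. The integer polynomial consistent with all of this is the stated p.

x^3 + 2*x*y^2 + z^3 + 2*x*y - z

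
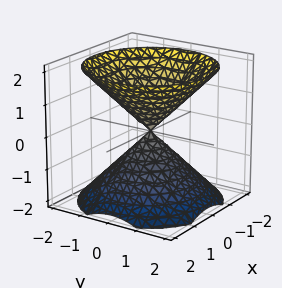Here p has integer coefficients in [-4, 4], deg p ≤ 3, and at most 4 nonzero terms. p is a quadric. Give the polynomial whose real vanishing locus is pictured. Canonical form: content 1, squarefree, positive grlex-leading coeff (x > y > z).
(a) I count 2 distinct pieces. They look like related sheets of one shape, so recover p as a whole.
(b) deg p = 2. A double cone through the origin; a quadric.
(c) Symmetry: the surface is invariant under rotation about z: p = q(x² + y², z); the z ↦ −z reflection is a symmetry, so z appears only in even powers.
(d) Reading off the gridlines: it meets the z-axis at z = 0 (among the integer gridlines); it crosses the x-axis at the gridline x = 0; one y-axis crossing is at y = 0; a circular section at z = 1 has radius exactly 1.
(e) Assembling these constraints gives the stated polynomial.

x^2 + y^2 - z^2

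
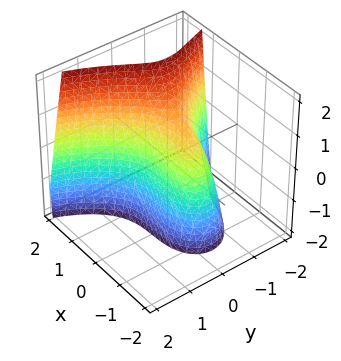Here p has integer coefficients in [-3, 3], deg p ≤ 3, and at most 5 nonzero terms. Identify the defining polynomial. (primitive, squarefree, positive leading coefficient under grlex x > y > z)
x^3 + x*y^2 - 3*y^2 - 3*y - z

First, deg p = 3. A generic line meets the surface in up to 3 points.
Next, from the axis intercepts and sections: it crosses the z-axis at the gridline z = 0; it meets the x-axis at x = 0 (among the integer gridlines); among the integer gridlines, it crosses the y-axis at y ∈ {-1, 0}.
Finally, solving for integer coefficients yields p as stated.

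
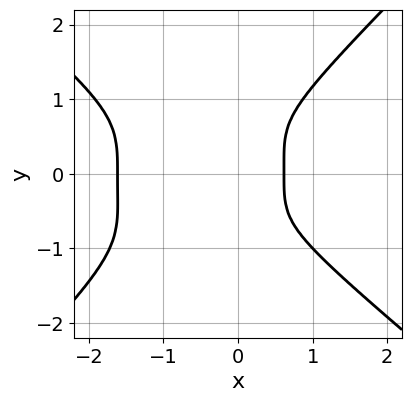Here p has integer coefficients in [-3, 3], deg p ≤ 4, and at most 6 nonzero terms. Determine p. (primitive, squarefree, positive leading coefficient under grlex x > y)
2*x^4 + x*y^3 - 3*y^4 + 3*x^3 - 1

(a) deg p = 4.
(b) Against the integer gridlines: the curve avoids every integer y-axis point in the box.
(c) Solving for integer coefficients yields p as stated.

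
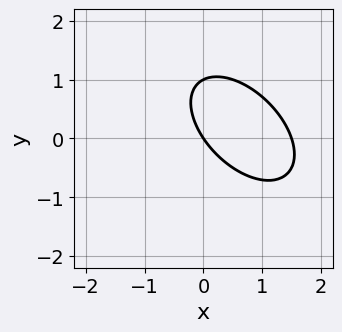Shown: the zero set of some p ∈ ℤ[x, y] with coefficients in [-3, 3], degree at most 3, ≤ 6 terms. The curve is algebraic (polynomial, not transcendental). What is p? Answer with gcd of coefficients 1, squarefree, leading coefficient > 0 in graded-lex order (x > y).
2*x^2 + 2*x*y + 2*y^2 - 3*x - 2*y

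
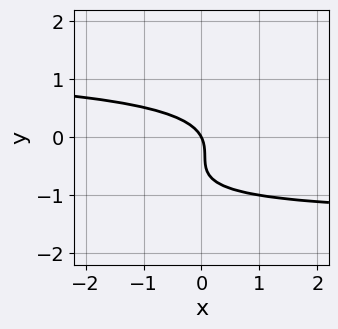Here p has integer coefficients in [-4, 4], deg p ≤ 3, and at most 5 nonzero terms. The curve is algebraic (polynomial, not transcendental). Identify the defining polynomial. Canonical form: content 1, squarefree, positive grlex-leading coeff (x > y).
First, the degree is 3 — the shape is more complex than any degree-2 curve.
Next, against the integer gridlines: one y-axis crossing is at y = 0; one x-axis crossing is at x = 0.
Finally, assembling these constraints gives the stated polynomial.

x*y^2 - 3*y^3 - 3*y^2 - 2*x - y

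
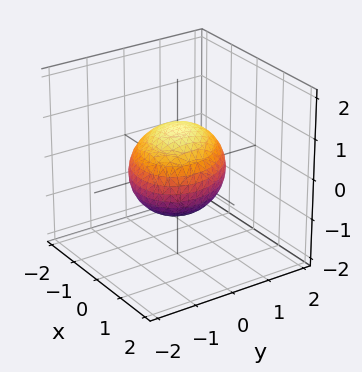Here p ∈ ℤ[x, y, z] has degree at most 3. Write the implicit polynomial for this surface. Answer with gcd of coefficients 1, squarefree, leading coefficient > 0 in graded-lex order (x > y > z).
2*x^2 + x*y + 2*y^2 + 3*z^2 - 3

deg p = 2. The shape is more complex than any degree-1 surface.
Against the integer gridlines: among the integer gridlines, it crosses the z-axis at z ∈ {-1, 1}.
Fitting integer coefficients to these (and the overall shape) gives p.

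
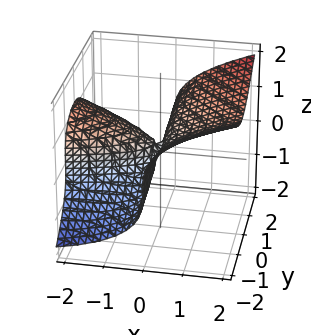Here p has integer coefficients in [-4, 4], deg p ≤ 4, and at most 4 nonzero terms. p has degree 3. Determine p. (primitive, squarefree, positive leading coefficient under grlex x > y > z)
2*x*y^2 - 3*z^3 + x^2

The degree is 3 — the shape is more complex than any degree-2 surface.
From the axis intercepts and sections: one z-axis crossing is at z = 0; it crosses the x-axis at the gridline x = 0.
Assembling these constraints gives the stated polynomial. Check: (0, 2, 0) on the y-axis lies on the surface, and p(0, 2, 0) = 0. ✓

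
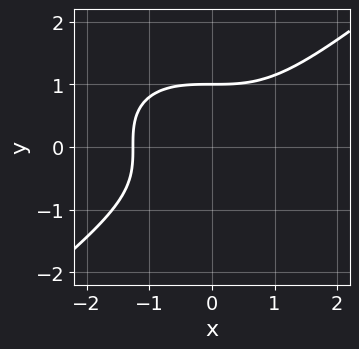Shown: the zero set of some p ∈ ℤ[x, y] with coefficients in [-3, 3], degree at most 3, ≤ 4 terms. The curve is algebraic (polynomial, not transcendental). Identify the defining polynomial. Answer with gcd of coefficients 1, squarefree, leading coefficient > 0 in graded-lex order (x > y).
x^3 - 2*y^3 + 2

(a) Degree: no degree-2 curve has this shape, so deg p = 3.
(b) Checking where it meets the axes: it crosses the y-axis at the gridline y = 1.
(c) These observations pin down the coefficients.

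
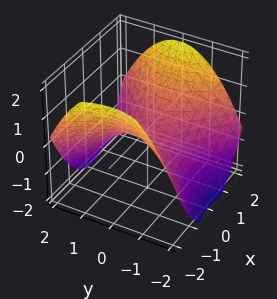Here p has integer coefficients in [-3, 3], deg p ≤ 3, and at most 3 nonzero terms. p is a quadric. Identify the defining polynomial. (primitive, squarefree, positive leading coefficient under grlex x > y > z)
x^2 - y^2 - 2*z

Degree: a hyperbolic paraboloid; a quadric, so deg p = 2.
Symmetries: mirror symmetry y ↦ −y ⇒ only even powers of y; the x ↦ −x reflection is a symmetry, so x appears only in even powers.
From the visible intercepts: it meets the x-axis at x = 0 (among the integer gridlines); it crosses the y-axis at the gridline y = 0; one z-axis crossing is at z = 0.
Putting this together gives p.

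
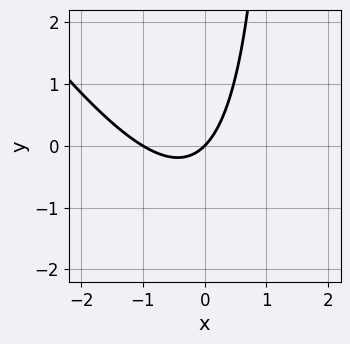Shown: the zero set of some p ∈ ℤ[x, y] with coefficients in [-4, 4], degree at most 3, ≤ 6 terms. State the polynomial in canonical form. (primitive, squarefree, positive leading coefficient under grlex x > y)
3*x^2 + 2*x*y + 3*x - 3*y

(a) The degree is 2 — no degree-1 curve has this shape.
(b) From the visible intercepts: it meets the y-axis at y = 0 (among the integer gridlines); the x-axis gridline crossings are at x ∈ {-1, 0}.
(c) The integer polynomial consistent with all of this is the stated p.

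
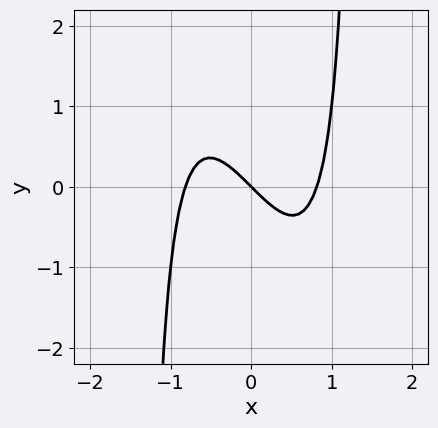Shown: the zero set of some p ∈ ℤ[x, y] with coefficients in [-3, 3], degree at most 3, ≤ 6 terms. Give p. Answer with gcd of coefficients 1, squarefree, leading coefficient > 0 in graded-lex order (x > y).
3*x^3 + x^2*y - 2*x - 2*y

First, the degree is 3 — no degree-2 curve has this shape.
Then, reading off the gridlines: it crosses the x-axis at the gridline x = 0; it meets the y-axis at y = 0 (among the integer gridlines).
Finally, these observations pin down the coefficients.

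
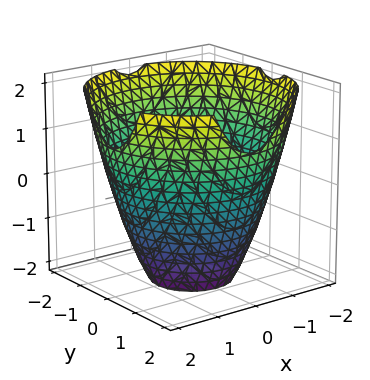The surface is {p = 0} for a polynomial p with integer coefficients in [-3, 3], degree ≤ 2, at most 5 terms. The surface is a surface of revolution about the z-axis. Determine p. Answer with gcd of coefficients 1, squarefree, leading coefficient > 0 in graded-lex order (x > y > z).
x^2 + y^2 - z - 3

The degree is 2 — the shape is more complex than any degree-1 surface.
By symmetry, the surface is invariant under rotation about z: p = q(x² + y², z).
Observable constraints: it misses every integer gridline on the z-axis; a circular section at z = -2 has radius exactly 1.
Assembling these constraints gives the stated polynomial.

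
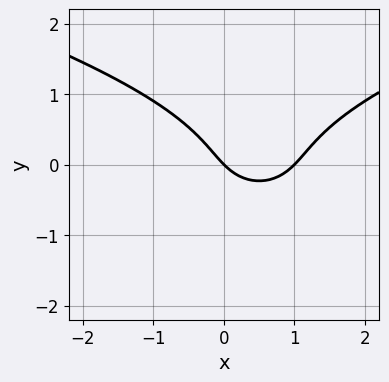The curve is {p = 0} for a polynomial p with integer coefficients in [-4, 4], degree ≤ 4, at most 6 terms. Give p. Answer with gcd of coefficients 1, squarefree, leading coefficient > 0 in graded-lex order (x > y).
3*y^3 - 2*x^2 + 2*x + 2*y

deg p = 3. A generic line meets the curve in up to 3 points.
Against the integer gridlines: one y-axis crossing is at y = 0; the x-axis gridline crossings are at x ∈ {0, 1}.
The integer polynomial consistent with all of this is the stated p.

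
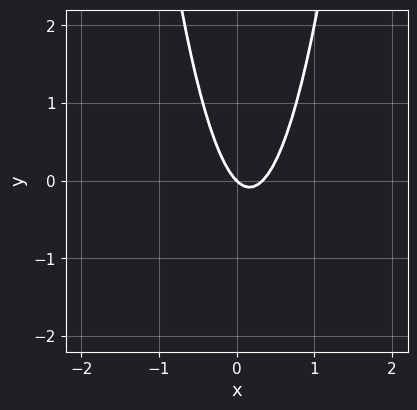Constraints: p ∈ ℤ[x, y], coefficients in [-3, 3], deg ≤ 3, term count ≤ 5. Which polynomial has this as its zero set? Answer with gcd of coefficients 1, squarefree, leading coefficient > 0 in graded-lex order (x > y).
(a) Degree: no degree-1 curve has this shape, so deg p = 2.
(b) Against the integer gridlines: it meets the x-axis at x = 0 (among the integer gridlines); one y-axis crossing is at y = 0.
(c) Solving for integer coefficients yields p as stated.

3*x^2 - x - y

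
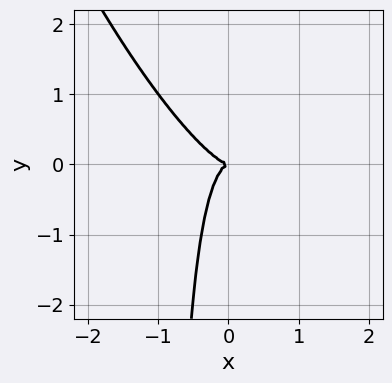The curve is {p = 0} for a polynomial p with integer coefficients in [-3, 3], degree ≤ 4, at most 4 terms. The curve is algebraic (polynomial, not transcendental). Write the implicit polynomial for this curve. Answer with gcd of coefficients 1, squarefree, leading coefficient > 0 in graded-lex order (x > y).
3*x^3 + 3*x^2*y + x*y^2 + y^2

First, degree: the shape is more complex than any degree-2 curve, so deg p = 3.
Next, checking where it meets the axes: it crosses the y-axis at the gridline y = 0; one x-axis crossing is at x = 0.
Finally, assembling these constraints gives the stated polynomial.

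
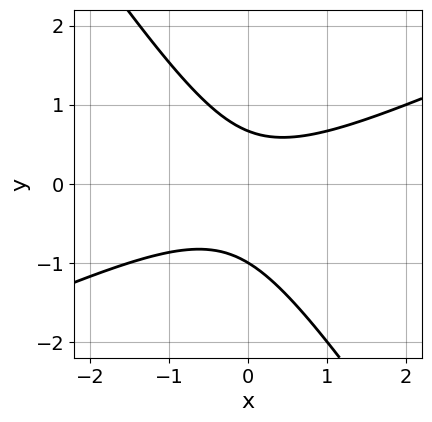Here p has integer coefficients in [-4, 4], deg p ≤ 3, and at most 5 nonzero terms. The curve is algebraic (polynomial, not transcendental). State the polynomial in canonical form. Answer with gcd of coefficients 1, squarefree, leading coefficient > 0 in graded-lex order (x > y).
2*x^2 - 3*x*y - 3*y^2 - y + 2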